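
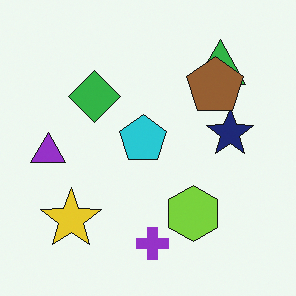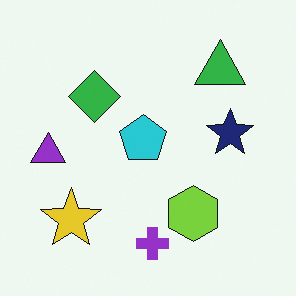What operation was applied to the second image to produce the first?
It was overlaid with an additional brown pentagon.

A brown pentagon appears in the first image that is absent from the second.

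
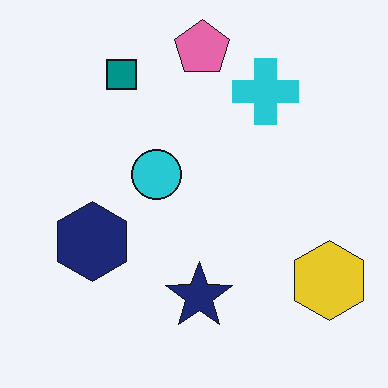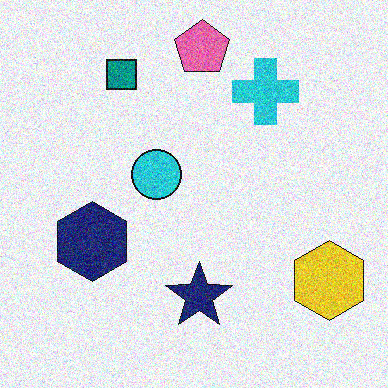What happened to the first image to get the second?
This is the original image degraded with heavy additive noise.

Random speckle covers the whole image, including the flat background.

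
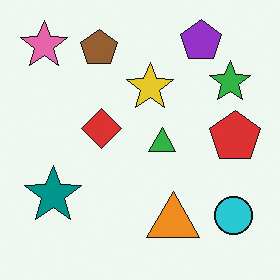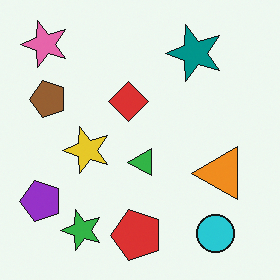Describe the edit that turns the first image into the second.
The image was transposed (reflected across the top-left ↔ bottom-right diagonal).

Shapes have swapped their row and column positions — what was in the top-right is now in the bottom-left — a diagonal reflection.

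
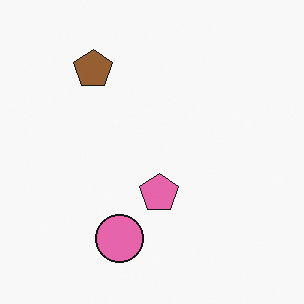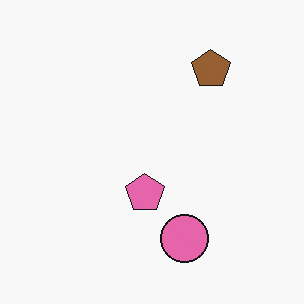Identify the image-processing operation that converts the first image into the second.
This is the original image flipped horizontally (left ↔ right).

The brown pentagon is in the top-left of the first image and the top-right of the second — shapes on opposite sides of the vertical midline have swapped in a mirror flip.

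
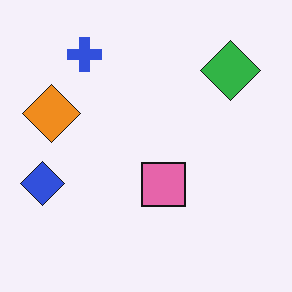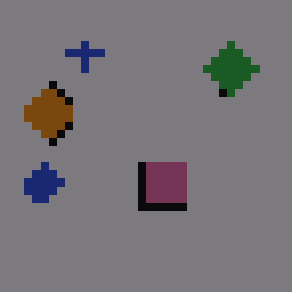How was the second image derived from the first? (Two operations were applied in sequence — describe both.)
It was substantially darkened, then moderately pixelated.

Every pixel — background and shapes alike — is uniformly darkened. Shapes are reduced to large square blocks; fine edges and outlines are lost — a downscale-then-upscale (mosaic) effect.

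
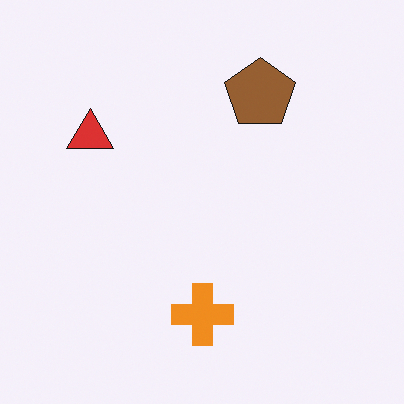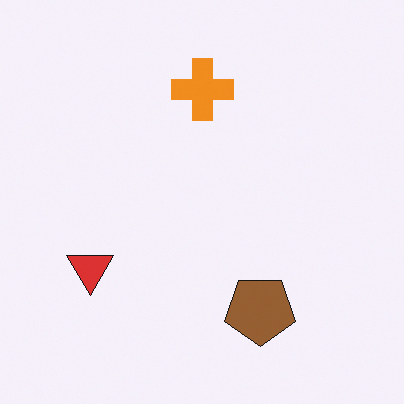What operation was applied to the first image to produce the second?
The second image is the first flipped vertically (top ↔ bottom).

The orange cross is in the bottom of the first image and the top of the second — shapes on opposite sides of the horizontal midline have swapped in a mirror flip.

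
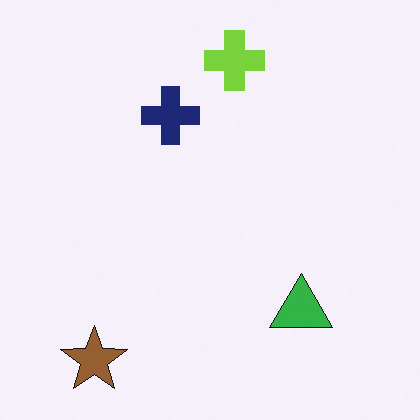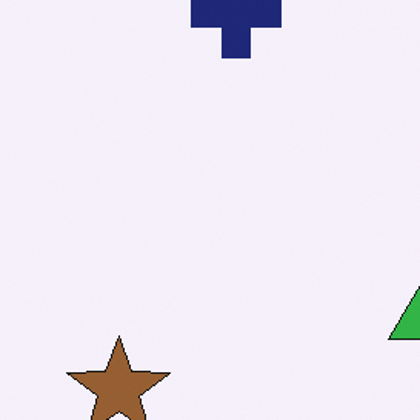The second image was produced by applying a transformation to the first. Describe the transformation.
This is the original image cropped to a modestly smaller region and rescaled.

The visible shapes are larger and the field of view is narrower; shapes near the original edges may be partly or wholly outside the frame — a crop-and-rescale.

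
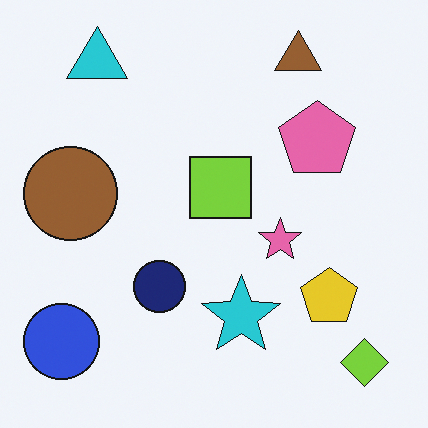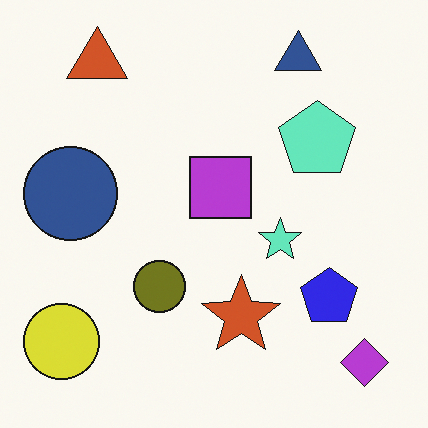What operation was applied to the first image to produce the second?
The transformation is: hue-shifted through roughly half the color wheel.

Every shape's color has rotated by the same amount around the hue wheel — a uniform hue shift.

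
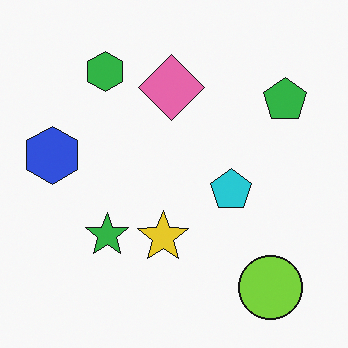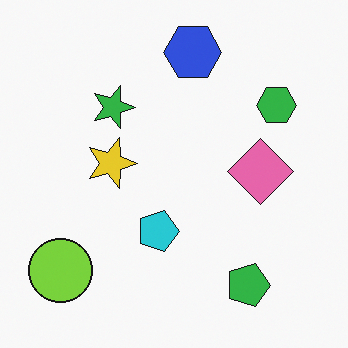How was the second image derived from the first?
Rotated 90° clockwise.

The lime circle sits in the bottom-right of the first image and the bottom-left of the second — consistent with a whole-image 90° clockwise rotation.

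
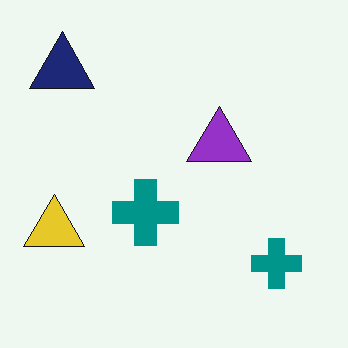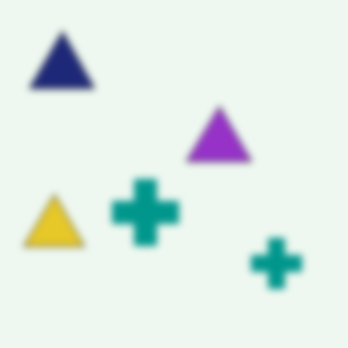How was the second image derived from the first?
The second image is the first moderately blurred.

Shape edges and outlines are uniformly softened across the whole image.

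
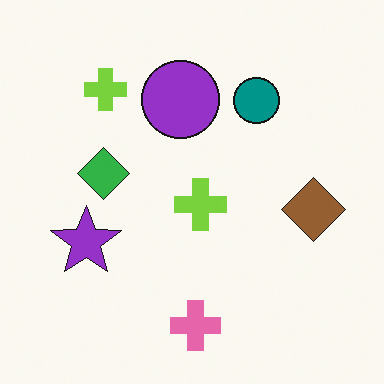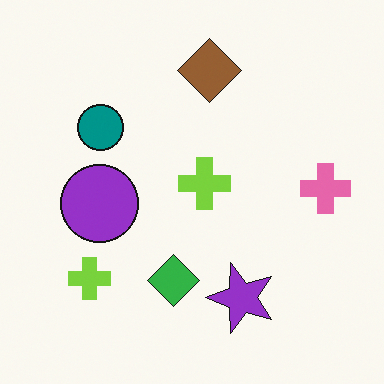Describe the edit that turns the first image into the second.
The image was rotated 90° counter-clockwise.

The pink cross sits in the bottom of the first image and the right of the second — consistent with a whole-image 90° counter-clockwise rotation.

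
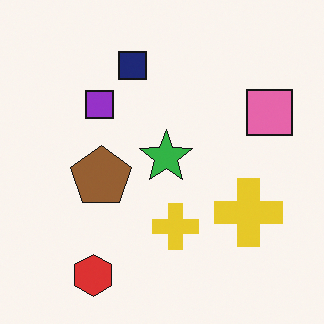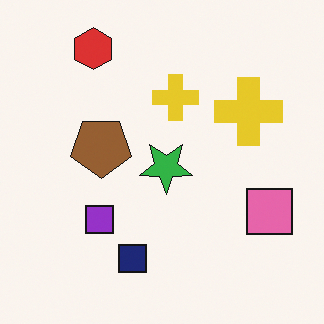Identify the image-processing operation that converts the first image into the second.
It was flipped vertically (top ↔ bottom).

The red hexagon is in the bottom-left of the first image and the top-left of the second — shapes on opposite sides of the horizontal midline have swapped in a mirror flip.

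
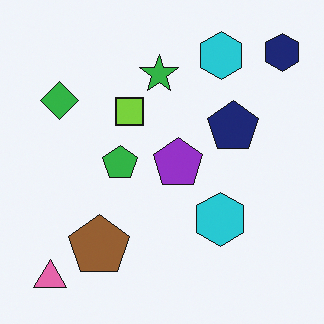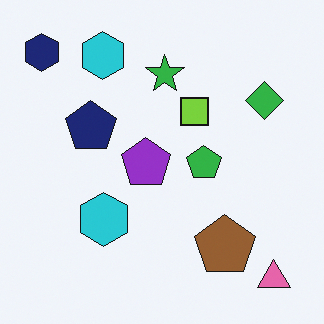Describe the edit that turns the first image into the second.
The image was flipped horizontally (left ↔ right).

The navy hexagon is in the top-right of the first image and the top-left of the second — shapes on opposite sides of the vertical midline have swapped in a mirror flip.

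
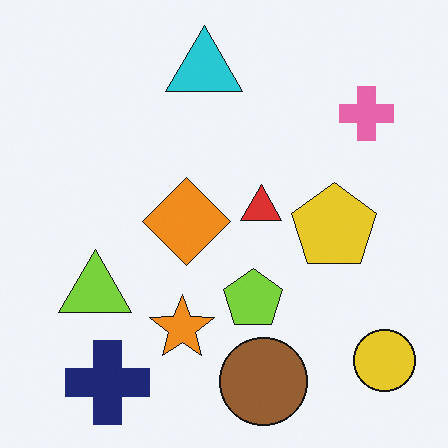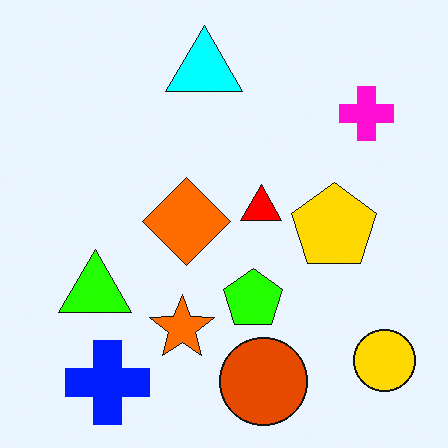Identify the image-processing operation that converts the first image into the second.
The second image is the first made much more vivid (saturation change).

All colors are more vivid — a global saturation change.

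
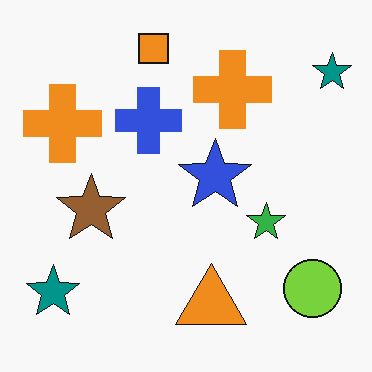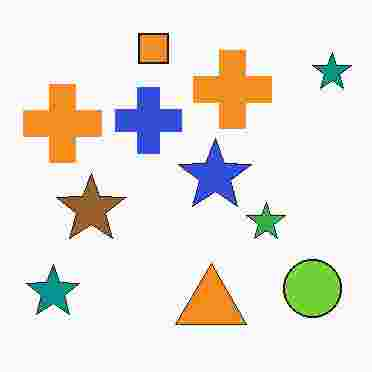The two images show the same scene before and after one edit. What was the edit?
The transformation is: heavily JPEG-compressed with obvious blocking artifacts.

Blocky 8×8 compression artifacts appear around shape edges and the flat background shows ringing — characteristic JPEG degradation.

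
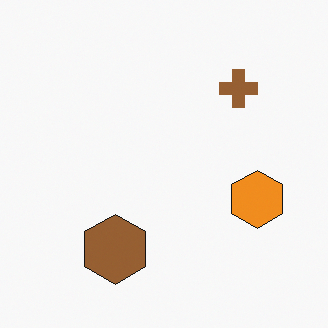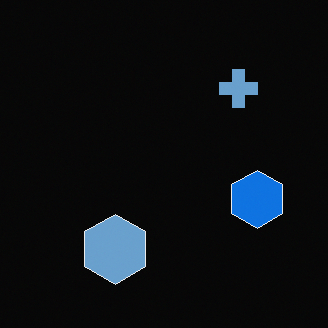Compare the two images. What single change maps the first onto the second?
It was color-inverted (negative).

The light background has become dark and every shape's color is its complement — a photographic negative.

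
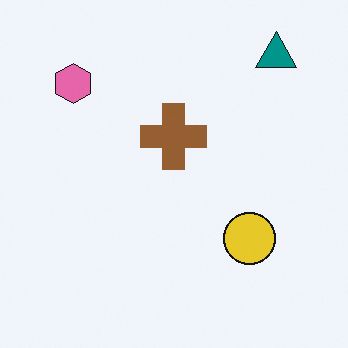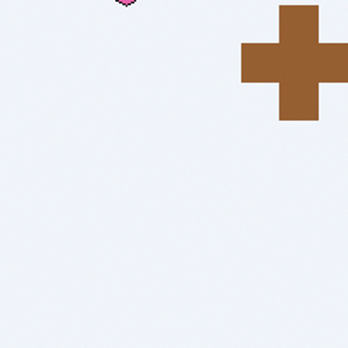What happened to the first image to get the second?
It was cropped to a noticeably smaller region and rescaled.

The visible shapes are larger and the field of view is narrower; shapes near the original edges may be partly or wholly outside the frame — a crop-and-rescale.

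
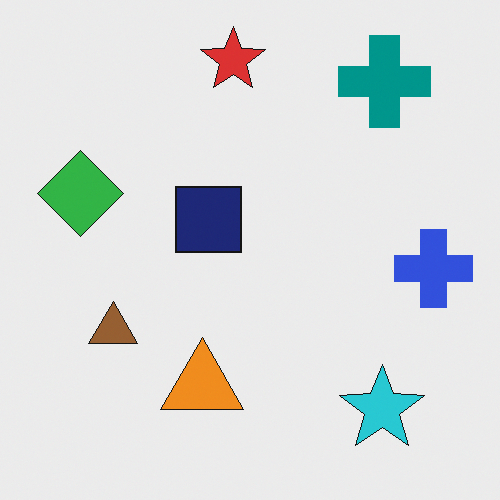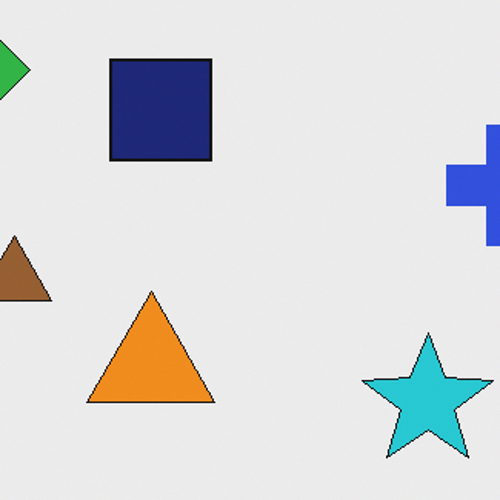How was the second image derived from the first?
The transformation is: cropped slightly and scaled back up.

The visible shapes are larger and the field of view is narrower; shapes near the original edges may be partly or wholly outside the frame — a crop-and-rescale.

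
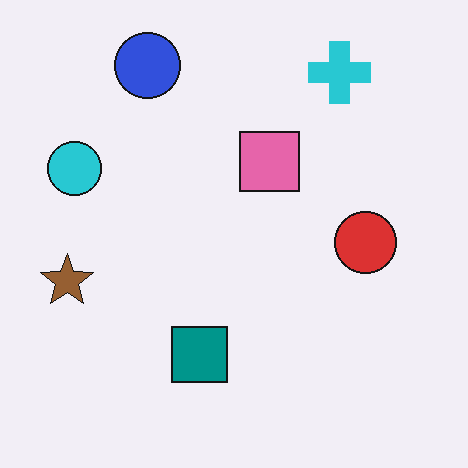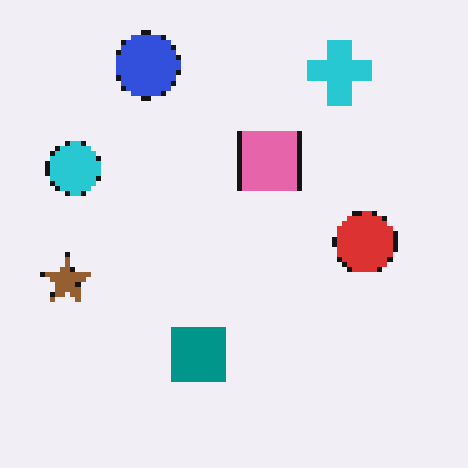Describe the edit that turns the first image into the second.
It was lightly pixelated (a mild mosaic effect).

Shapes are reduced to large square blocks; fine edges and outlines are lost — a downscale-then-upscale (mosaic) effect.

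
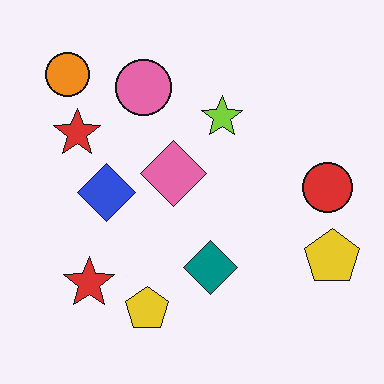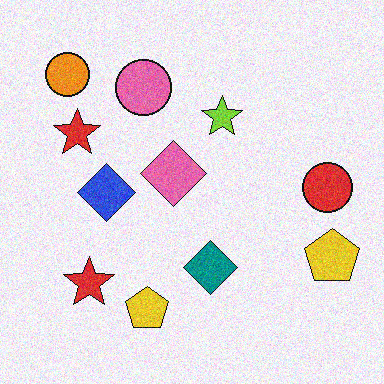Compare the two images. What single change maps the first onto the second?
The transformation is: degraded with moderate additive noise.

Random speckle covers the whole image, including the flat background.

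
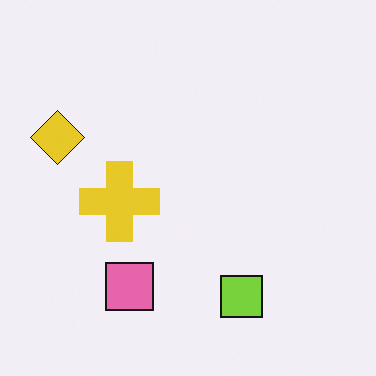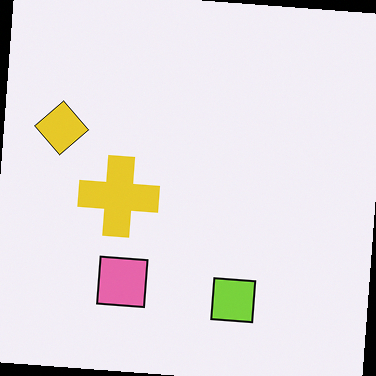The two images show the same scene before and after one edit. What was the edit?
This is the original image rotated clockwise by a slight angle.

Every shape is tilted by the same angle and the image corners show triangular fill wedges — a whole-image rotation by a non-right angle.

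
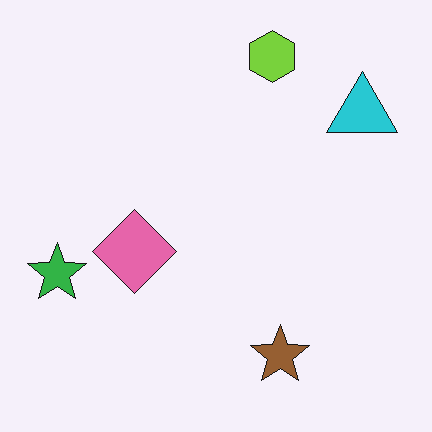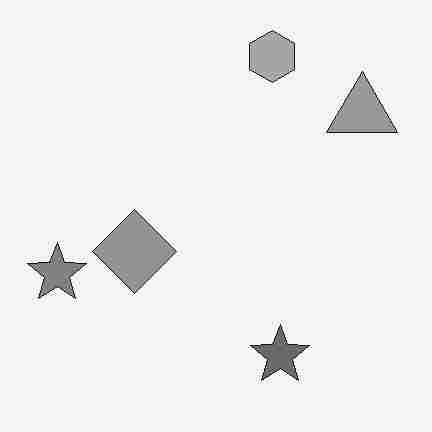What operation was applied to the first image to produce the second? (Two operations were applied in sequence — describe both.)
The second image is the first converted to grayscale, then degraded with heavy JPEG compression.

All color is removed — every shape is now a shade of grey. Blocky 8×8 compression artifacts appear around shape edges and the flat background shows ringing — characteristic JPEG degradation.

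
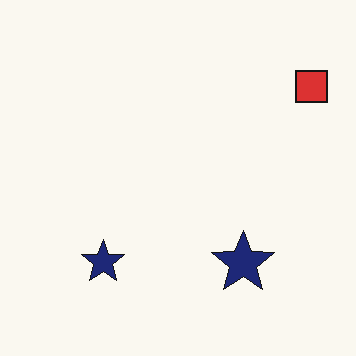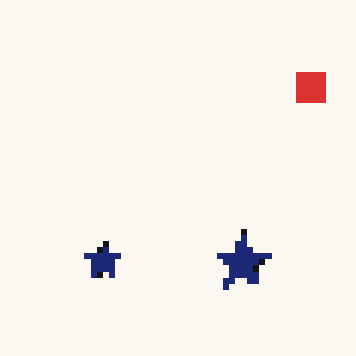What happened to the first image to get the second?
The second image is the first moderately pixelated.

Shapes are reduced to large square blocks; fine edges and outlines are lost — a downscale-then-upscale (mosaic) effect.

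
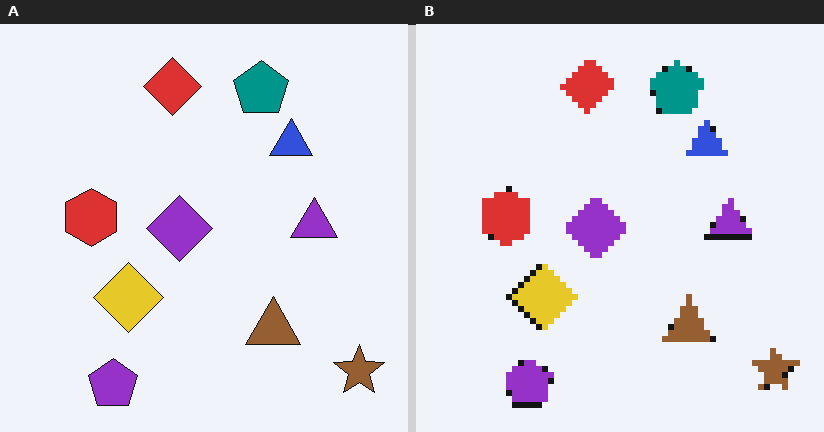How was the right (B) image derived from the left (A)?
This is the original image moderately pixelated.

Shapes are reduced to large square blocks; fine edges and outlines are lost — a downscale-then-upscale (mosaic) effect.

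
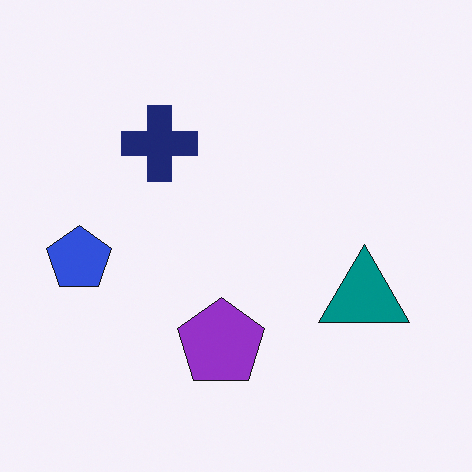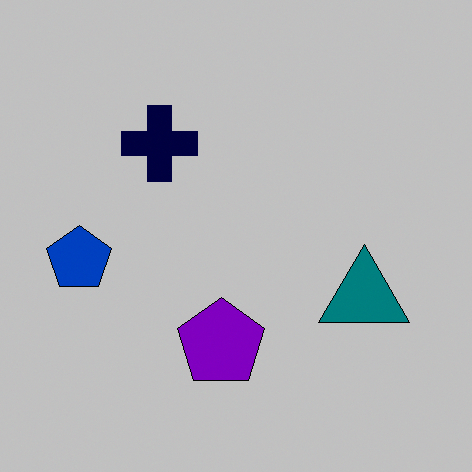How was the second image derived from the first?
The second image is the first heavily posterized to just a handful of flat colors.

Each flat color has snapped to a coarser quantized level — most visibly, the near-white background has dropped to a flat grey.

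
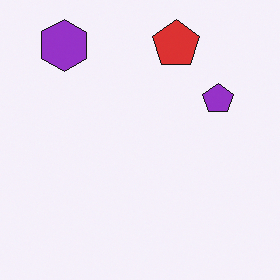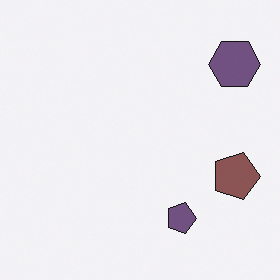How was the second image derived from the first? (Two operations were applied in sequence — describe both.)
The second image is the first made much more muted (saturation change), then rotated 90° clockwise.

All colors are more muted and greyish — a global saturation change. The purple hexagon sits in the top-left of the first image and the top-right of the second — consistent with a whole-image 90° clockwise rotation.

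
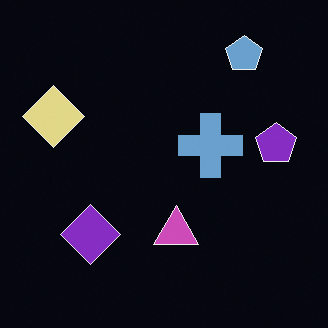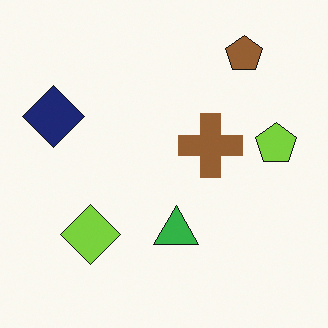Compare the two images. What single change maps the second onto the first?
Color-inverted (negative).

The light background has become dark and every shape's color is its complement — a photographic negative.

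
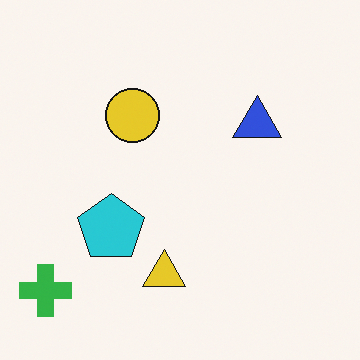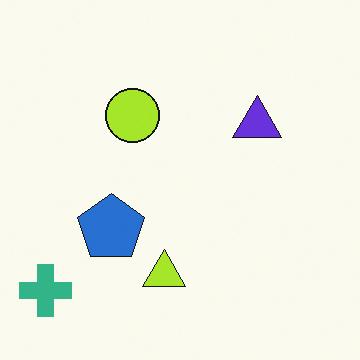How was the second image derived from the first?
The transformation is: hue-shifted by a small amount.

Every shape's color has rotated by the same amount around the hue wheel — a uniform hue shift.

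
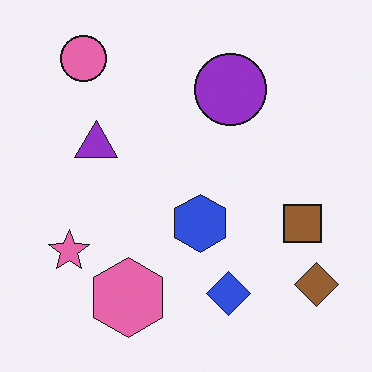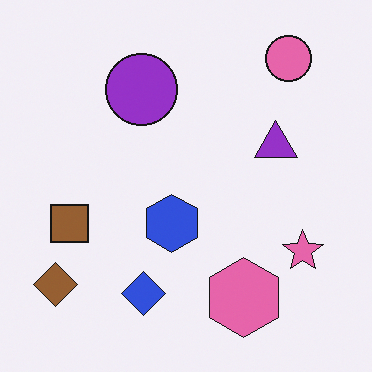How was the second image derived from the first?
The transformation is: flipped horizontally (left ↔ right).

The brown diamond is in the bottom-right of the first image and the bottom-left of the second — shapes on opposite sides of the vertical midline have swapped in a mirror flip.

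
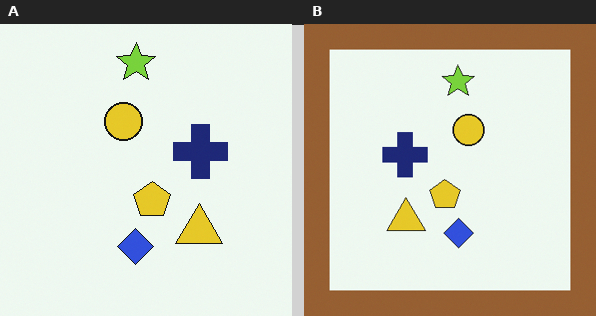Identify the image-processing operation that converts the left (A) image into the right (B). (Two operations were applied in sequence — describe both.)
It was flipped horizontally (left ↔ right), then framed with a brown border.

The navy cross is in the right of the left (A) image and the left of the right (B) — shapes on opposite sides of the vertical midline have swapped in a mirror flip. A solid brown frame runs around the edge of the right (B) image, with the content slightly shrunk inside it.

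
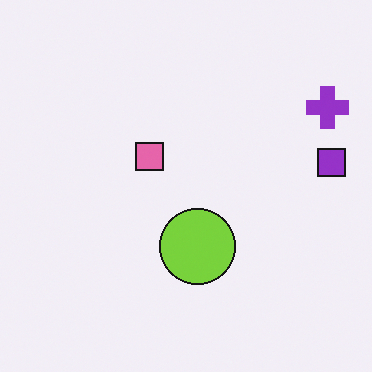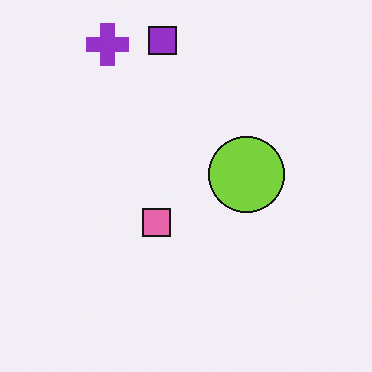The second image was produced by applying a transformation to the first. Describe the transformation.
The transformation is: rotated 90° counter-clockwise.

The purple cross sits in the top-right of the first image and the top-left of the second — consistent with a whole-image 90° counter-clockwise rotation.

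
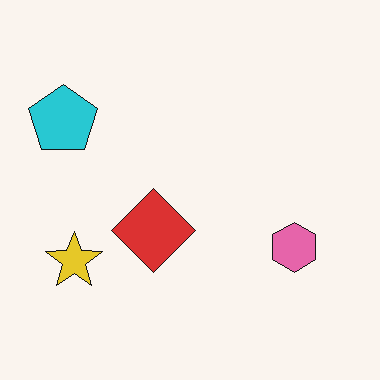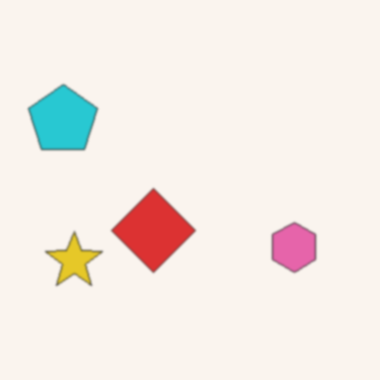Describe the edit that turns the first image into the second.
The transformation is: given a subtle gaussian blur.

Shape edges and outlines are uniformly softened across the whole image.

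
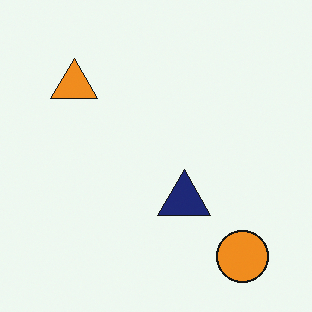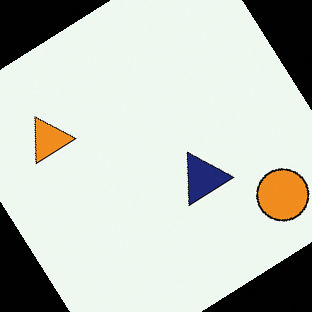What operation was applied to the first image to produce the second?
Rotated counter-clockwise by a large amount — several tens of degrees.

Every shape is tilted by the same angle and the image corners show triangular fill wedges — a whole-image rotation by a non-right angle.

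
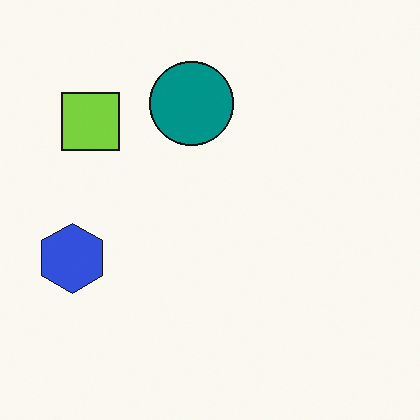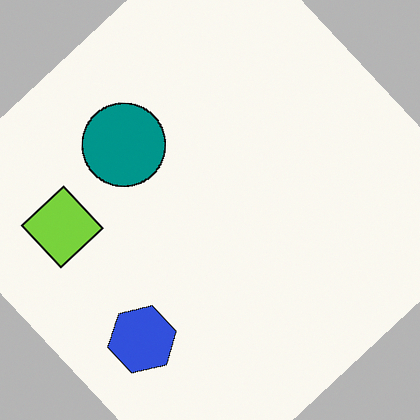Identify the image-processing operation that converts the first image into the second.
The image was rotated counter-clockwise by a large amount — several tens of degrees.

Every shape is tilted by the same angle and the image corners show triangular fill wedges — a whole-image rotation by a non-right angle.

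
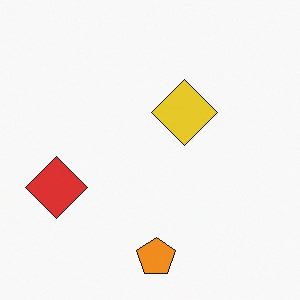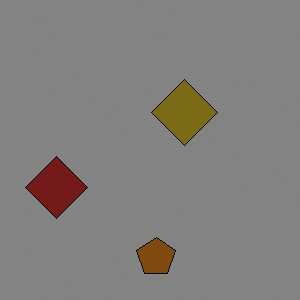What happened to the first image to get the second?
The image was darkened a lot.

Every pixel — background and shapes alike — is uniformly darkened.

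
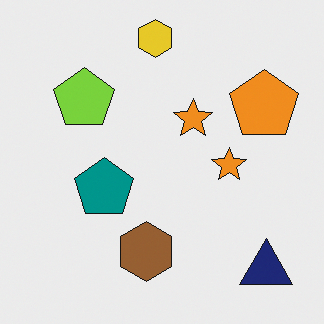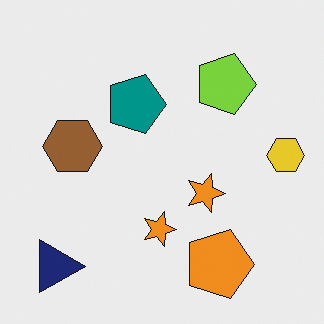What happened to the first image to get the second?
This is the original image rotated 90° clockwise.

The navy triangle sits in the bottom-right of the first image and the bottom-left of the second — consistent with a whole-image 90° clockwise rotation.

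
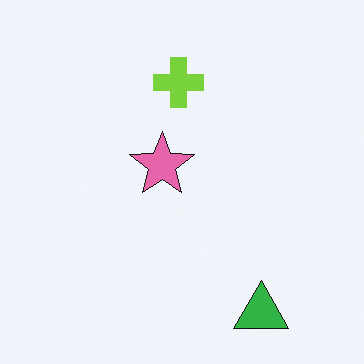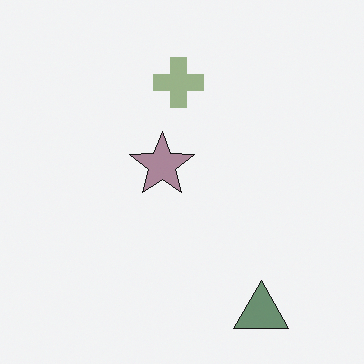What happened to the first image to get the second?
This is the original image made much more muted (saturation change).

All colors are more muted and greyish — a global saturation change.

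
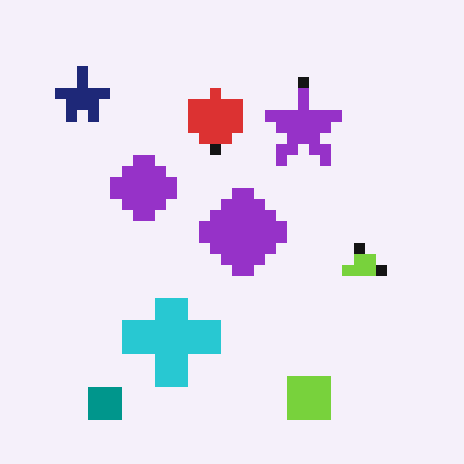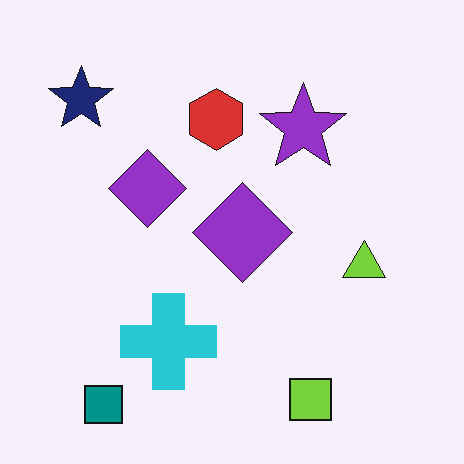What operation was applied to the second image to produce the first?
This is the original image heavily pixelated into large blocks.

Shapes are reduced to large square blocks; fine edges and outlines are lost — a downscale-then-upscale (mosaic) effect.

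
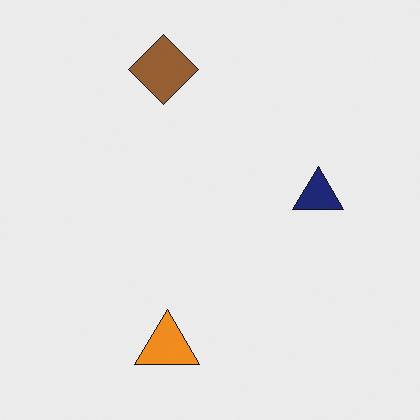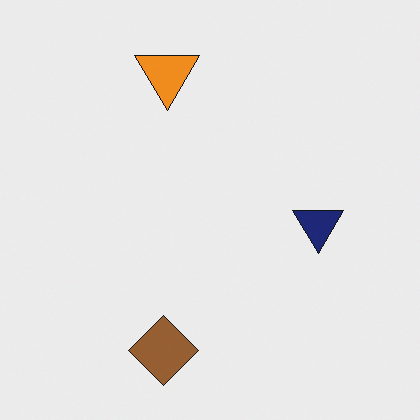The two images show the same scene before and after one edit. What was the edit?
The transformation is: flipped vertically (top ↔ bottom).

The brown diamond is in the top of the first image and the bottom of the second — shapes on opposite sides of the horizontal midline have swapped in a mirror flip.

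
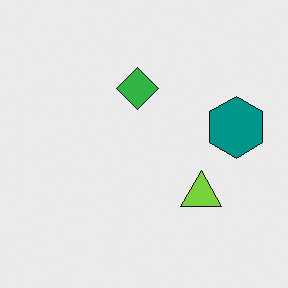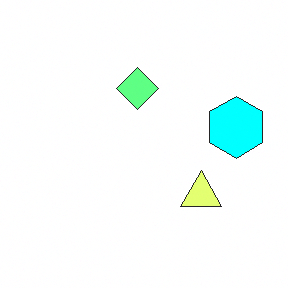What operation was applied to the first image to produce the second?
The transformation is: brightened a lot.

Every pixel — background and shapes alike — is uniformly brightened.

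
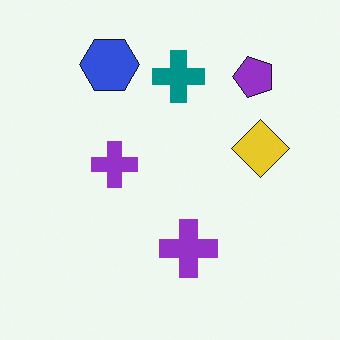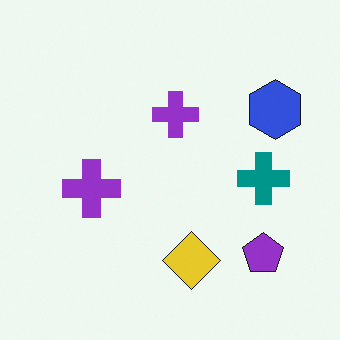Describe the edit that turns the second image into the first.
The first image is the second rotated 90° counter-clockwise.

The purple pentagon sits in the bottom-right of the second image and the top-right of the first — consistent with a whole-image 90° counter-clockwise rotation.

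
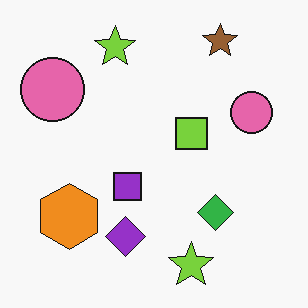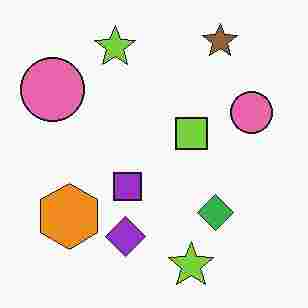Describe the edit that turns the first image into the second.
This is the original image degraded with heavy JPEG compression.

Blocky 8×8 compression artifacts appear around shape edges and the flat background shows ringing — characteristic JPEG degradation.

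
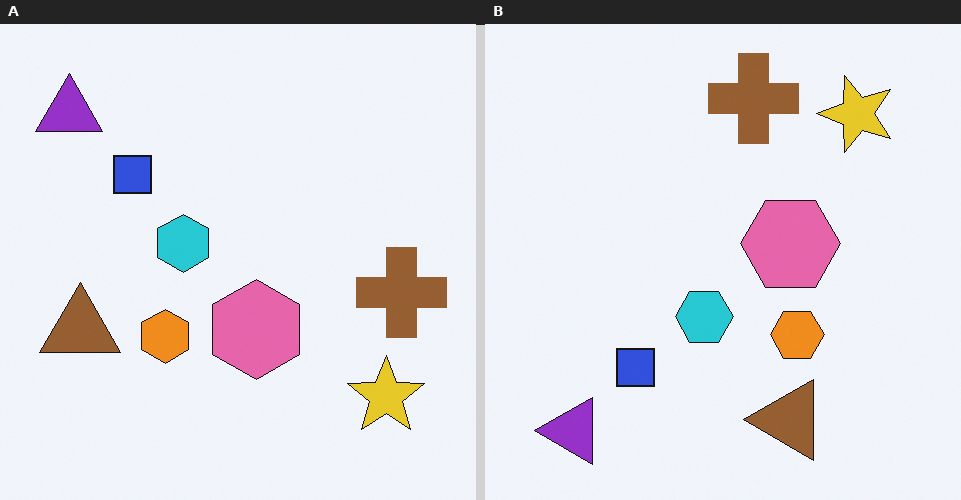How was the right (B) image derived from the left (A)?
Rotated 90° counter-clockwise.

The purple triangle sits in the top-left of the left (A) image and the bottom-left of the right (B) — consistent with a whole-image 90° counter-clockwise rotation.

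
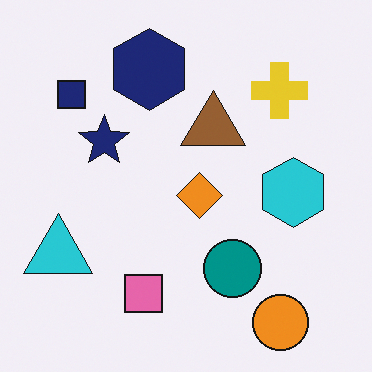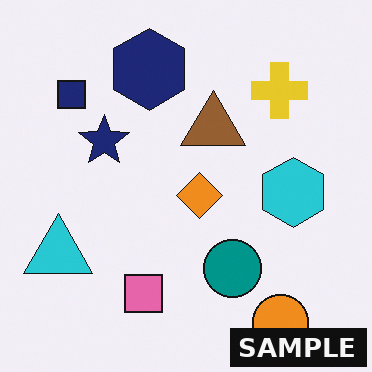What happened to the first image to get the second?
It was watermarked with the text "SAMPLE" in the lower-right corner.

A dark label reading "SAMPLE" appears in the lower-right corner.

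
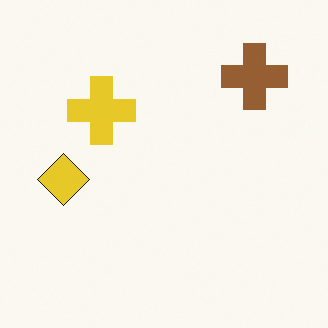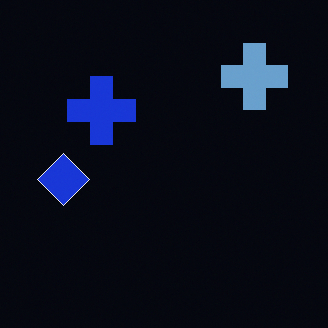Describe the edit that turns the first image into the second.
Color-inverted (negative).

The light background has become dark and every shape's color is its complement — a photographic negative.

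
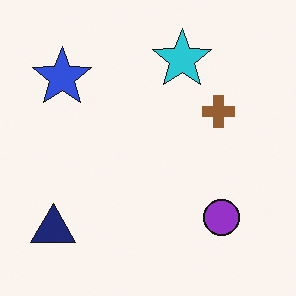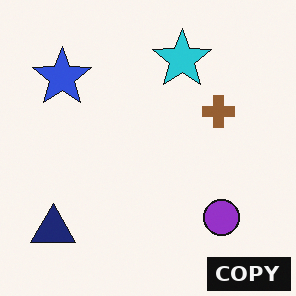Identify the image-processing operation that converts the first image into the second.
Watermarked with the text "COPY" in the lower-right corner.

A dark label reading "COPY" appears in the lower-right corner.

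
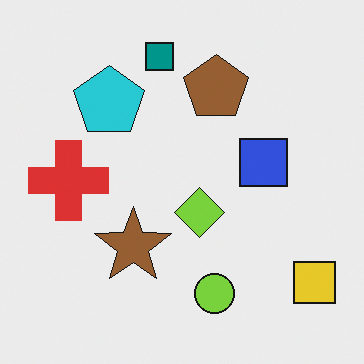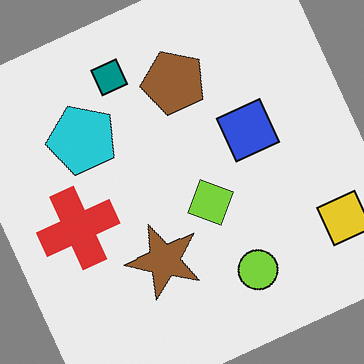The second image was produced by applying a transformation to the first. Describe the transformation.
The second image is the first rotated counter-clockwise by a clearly visible amount.

Every shape is tilted by the same angle and the image corners show triangular fill wedges — a whole-image rotation by a non-right angle.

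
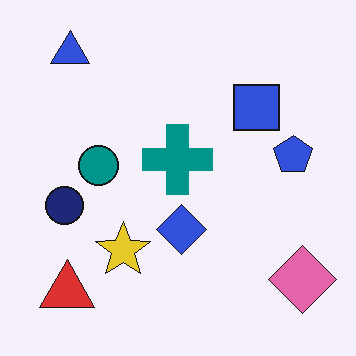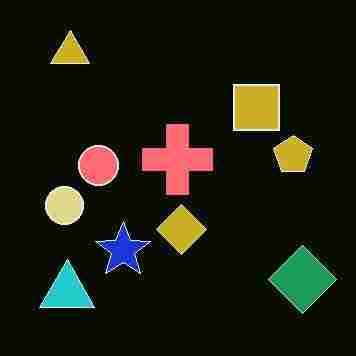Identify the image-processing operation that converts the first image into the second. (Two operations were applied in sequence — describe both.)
Color-inverted (negative), then heavily JPEG-compressed with obvious blocking artifacts.

The light background has become dark and every shape's color is its complement — a photographic negative. Blocky 8×8 compression artifacts appear around shape edges and the flat background shows ringing — characteristic JPEG degradation.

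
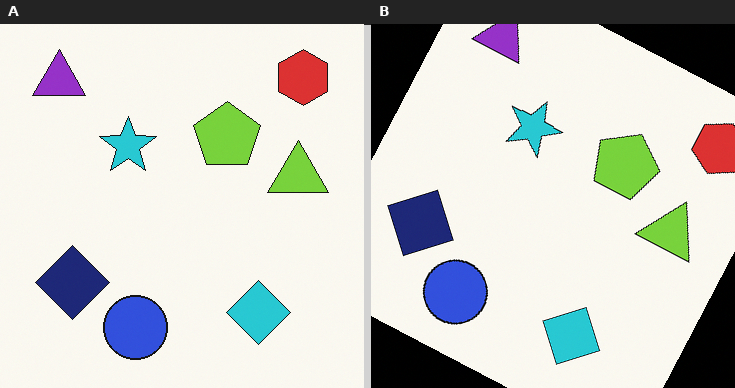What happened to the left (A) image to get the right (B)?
The image was rotated clockwise by a clearly visible amount.

Every shape is tilted by the same angle and the image corners show triangular fill wedges — a whole-image rotation by a non-right angle.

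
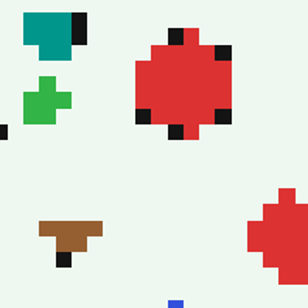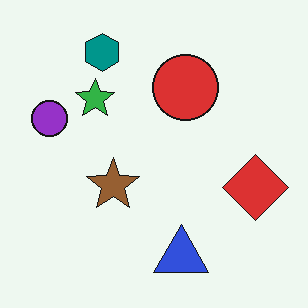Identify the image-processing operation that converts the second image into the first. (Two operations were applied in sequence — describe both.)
The first image is the second coarsely pixelated, then cropped slightly and scaled back up.

Shapes are reduced to large square blocks; fine edges and outlines are lost — a downscale-then-upscale (mosaic) effect. The visible shapes are larger and the field of view is narrower; shapes near the original edges may be partly or wholly outside the frame — a crop-and-rescale.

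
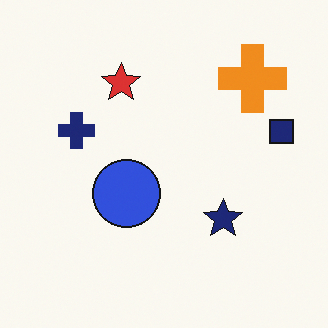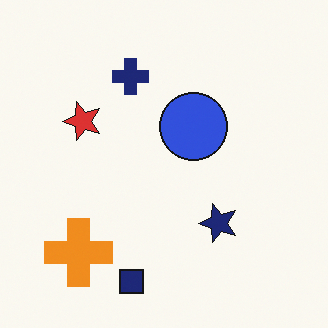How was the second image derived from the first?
Transposed (reflected across the top-left ↔ bottom-right diagonal).

Shapes have swapped their row and column positions — what was in the top-right is now in the bottom-left — a diagonal reflection.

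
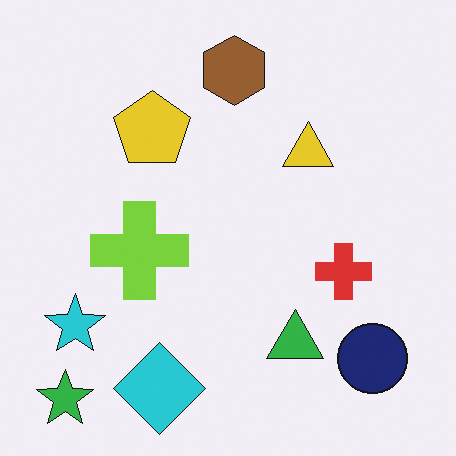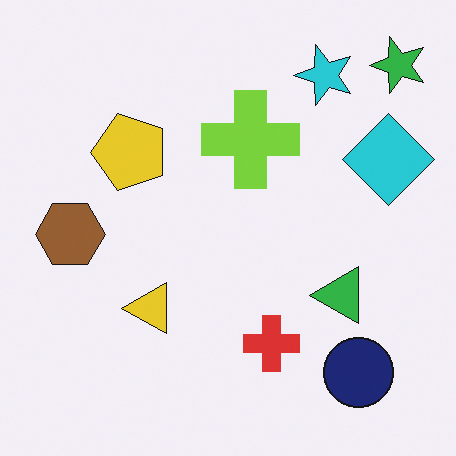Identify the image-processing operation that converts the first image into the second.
The second image is the first transposed (reflected across the top-left ↔ bottom-right diagonal).

Shapes have swapped their row and column positions — what was in the top-right is now in the bottom-left — a diagonal reflection.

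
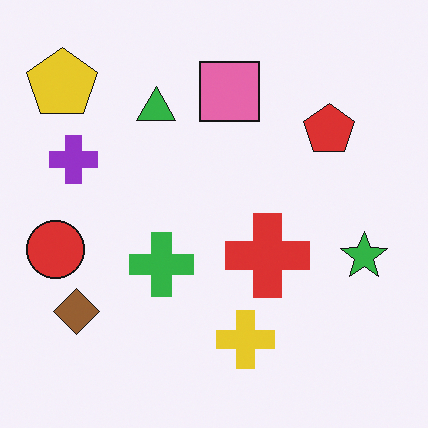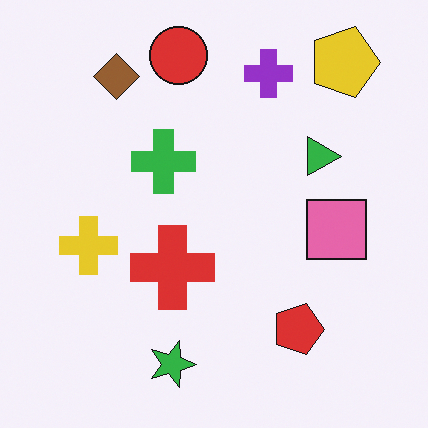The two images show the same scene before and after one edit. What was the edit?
It was rotated 90° clockwise.

The yellow pentagon sits in the top-left of the first image and the top-right of the second — consistent with a whole-image 90° clockwise rotation.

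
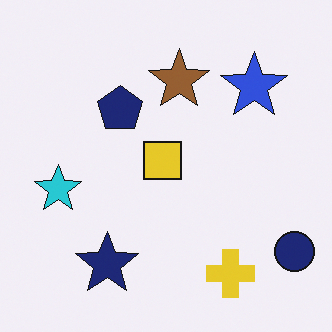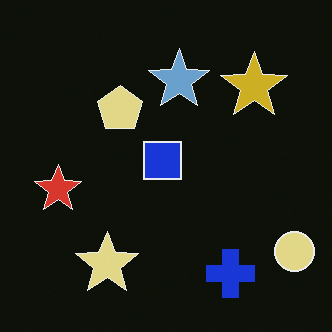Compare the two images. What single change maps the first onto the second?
The transformation is: color-inverted (negative).

The light background has become dark and every shape's color is its complement — a photographic negative.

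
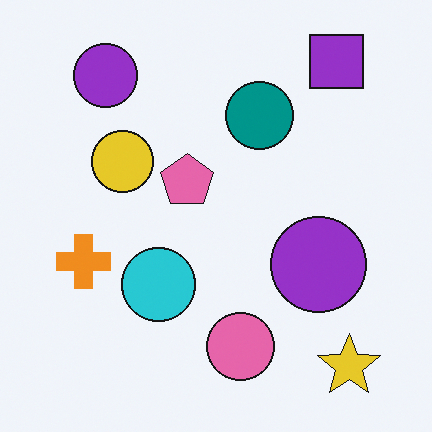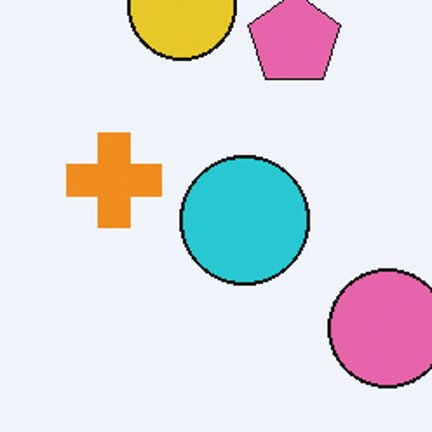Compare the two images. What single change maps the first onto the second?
The image was cropped to a noticeably smaller region and rescaled.

The visible shapes are larger and the field of view is narrower; shapes near the original edges may be partly or wholly outside the frame — a crop-and-rescale.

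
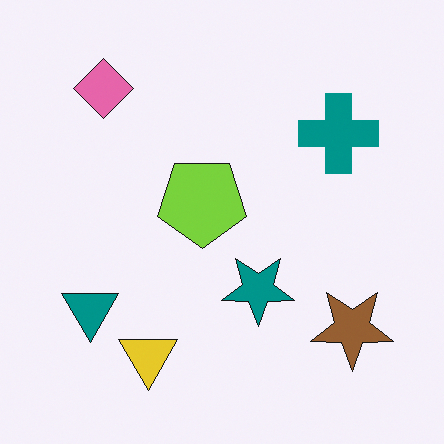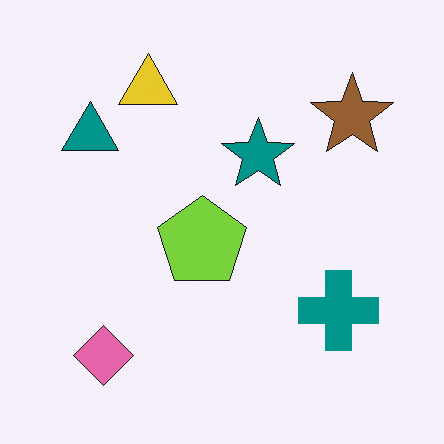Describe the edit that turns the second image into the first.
The image was flipped vertically (top ↔ bottom).

The yellow triangle is in the top of the second image and the bottom of the first — shapes on opposite sides of the horizontal midline have swapped in a mirror flip.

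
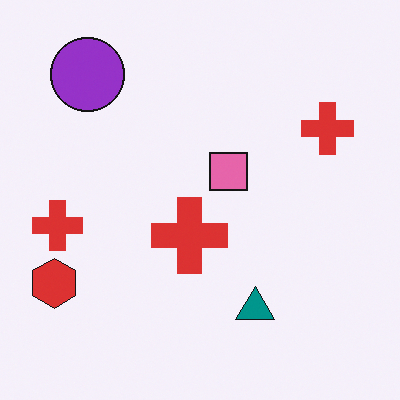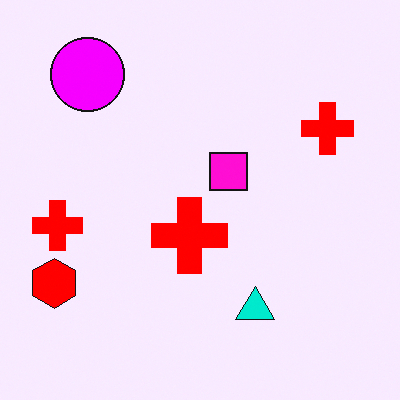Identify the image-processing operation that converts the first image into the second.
The transformation is: made much more vivid (saturation change).

All colors are more vivid — a global saturation change.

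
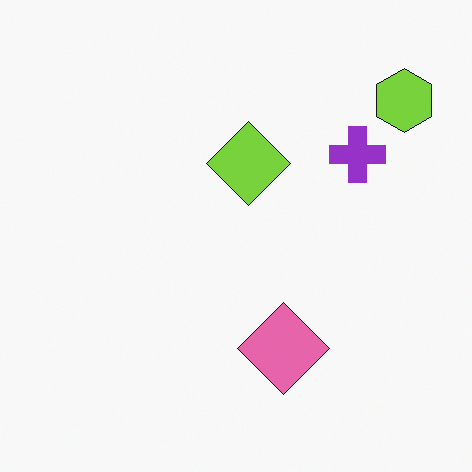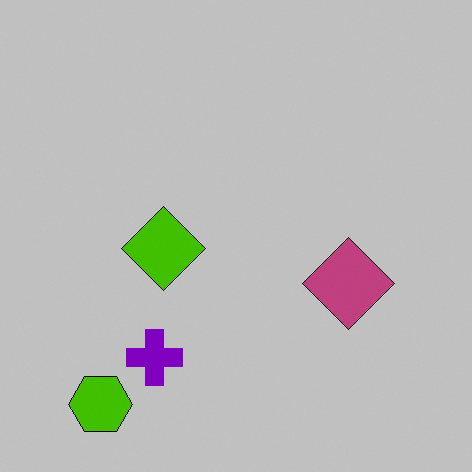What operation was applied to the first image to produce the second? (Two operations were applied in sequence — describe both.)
The image was transposed (reflected across the top-left ↔ bottom-right diagonal), then heavily posterized to just a handful of flat colors.

Shapes have swapped their row and column positions — what was in the top-right is now in the bottom-left — a diagonal reflection. Each flat color has snapped to a coarser quantized level — most visibly, the near-white background has dropped to a flat grey.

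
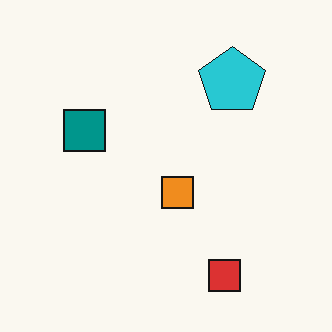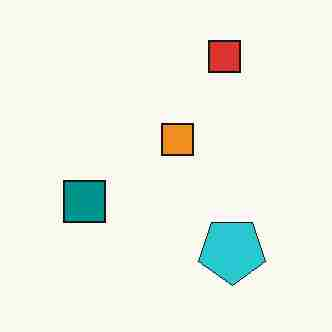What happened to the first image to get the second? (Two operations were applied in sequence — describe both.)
Flipped vertically (top ↔ bottom), then degraded with heavy JPEG compression.

The red square is in the bottom-right of the first image and the top-right of the second — shapes on opposite sides of the horizontal midline have swapped in a mirror flip. Blocky 8×8 compression artifacts appear around shape edges and the flat background shows ringing — characteristic JPEG degradation.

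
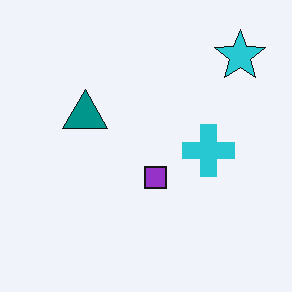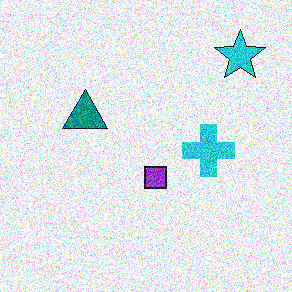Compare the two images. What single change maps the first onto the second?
Degraded with a thick layer of grain.

Random speckle covers the whole image, including the flat background.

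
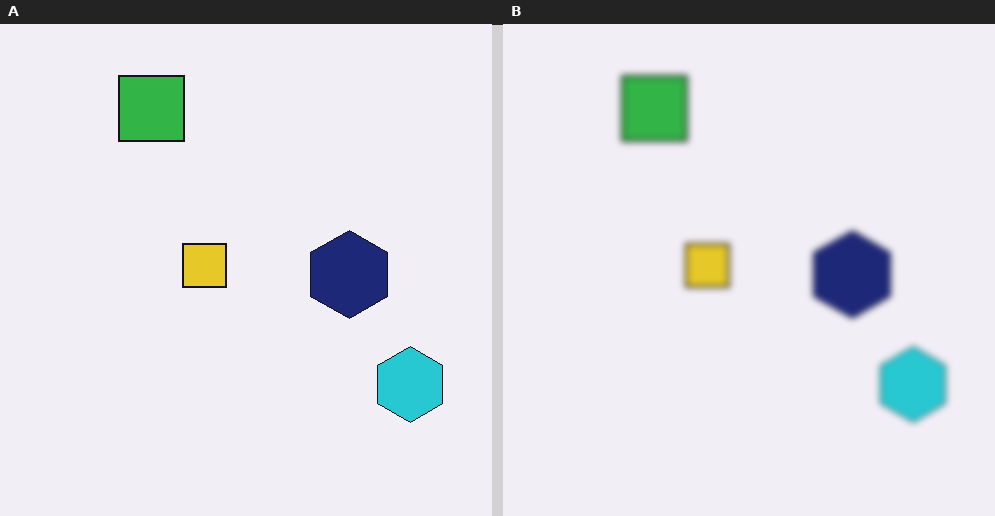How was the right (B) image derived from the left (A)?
The transformation is: moderately blurred.

Shape edges and outlines are uniformly softened across the whole image.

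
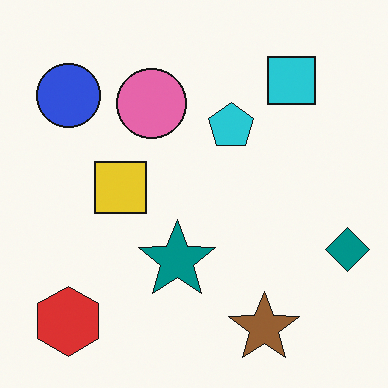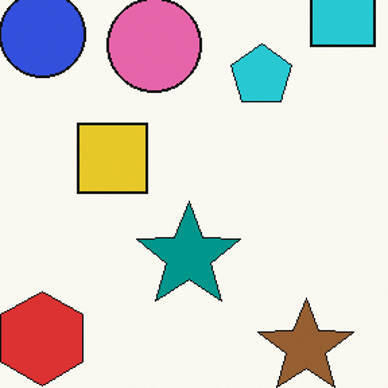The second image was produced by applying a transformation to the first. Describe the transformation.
The transformation is: cropped to a modestly smaller region and rescaled.

The visible shapes are larger and the field of view is narrower; shapes near the original edges may be partly or wholly outside the frame — a crop-and-rescale.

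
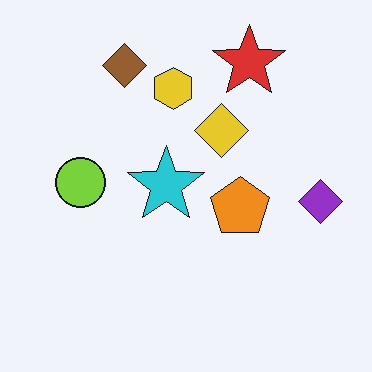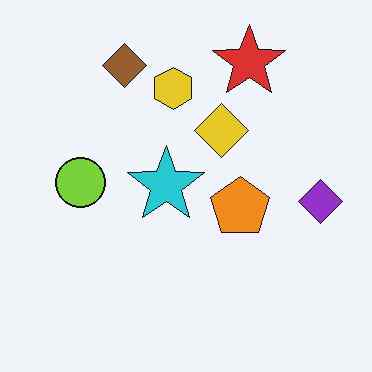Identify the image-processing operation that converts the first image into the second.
The second image is the first JPEG-compressed with visible artifacts.

Blocky 8×8 compression artifacts appear around shape edges and the flat background shows ringing — characteristic JPEG degradation.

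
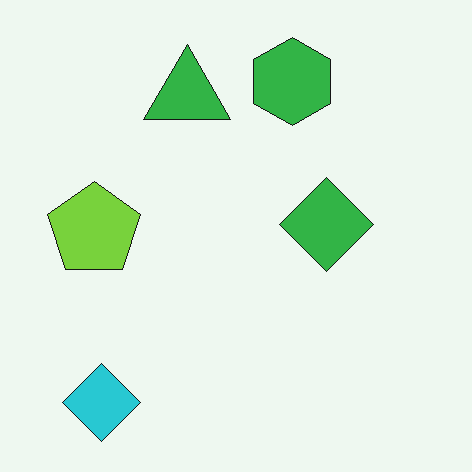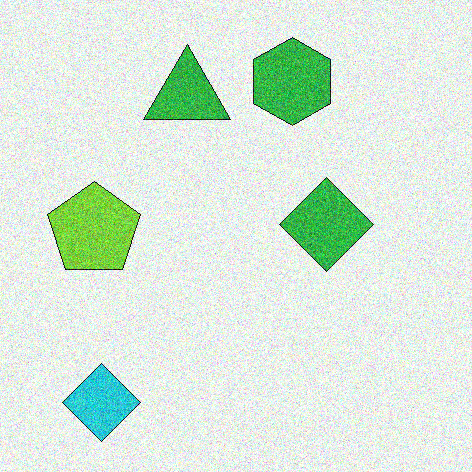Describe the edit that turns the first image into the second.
The second image is the first degraded with a thick layer of grain.

Random speckle covers the whole image, including the flat background.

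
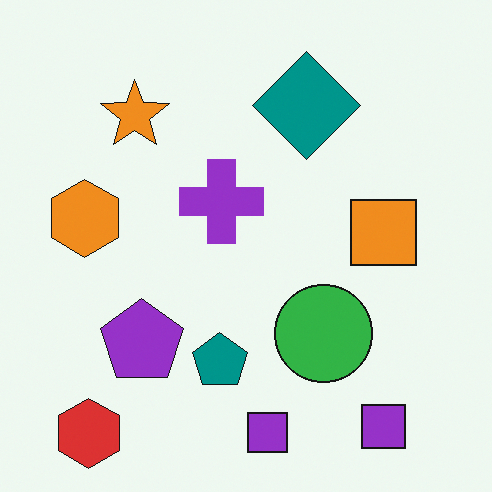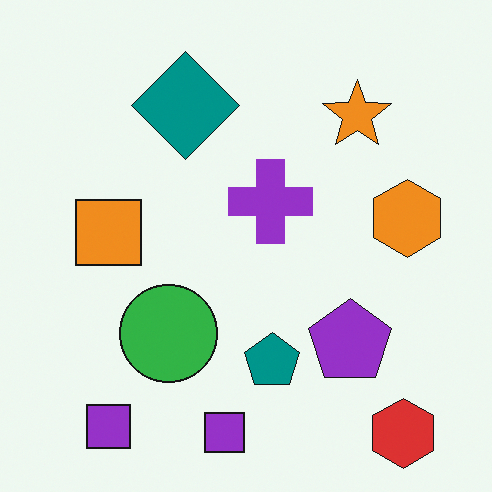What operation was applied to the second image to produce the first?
It was flipped horizontally (left ↔ right).

The orange hexagon is in the right of the second image and the left of the first — shapes on opposite sides of the vertical midline have swapped in a mirror flip.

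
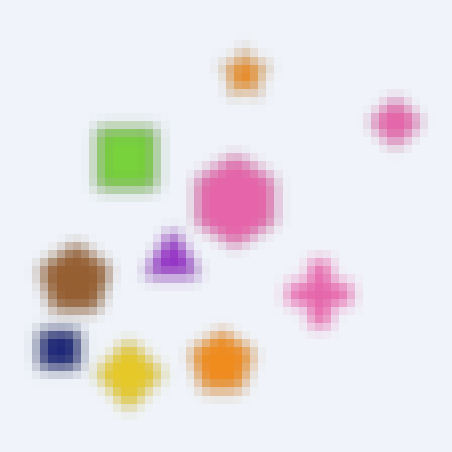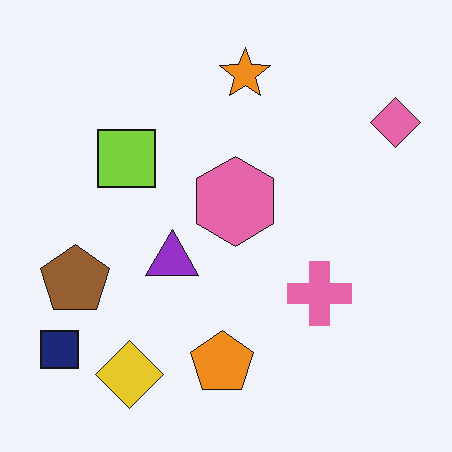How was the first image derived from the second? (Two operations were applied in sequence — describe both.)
This is the original image strongly gaussian-blurred, then moderately pixelated.

Shape edges and outlines are uniformly softened across the whole image. Shapes are reduced to large square blocks; fine edges and outlines are lost — a downscale-then-upscale (mosaic) effect.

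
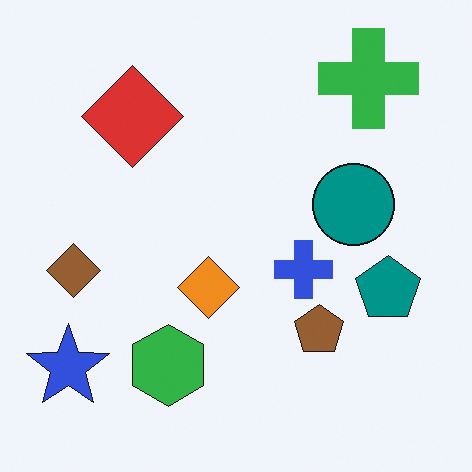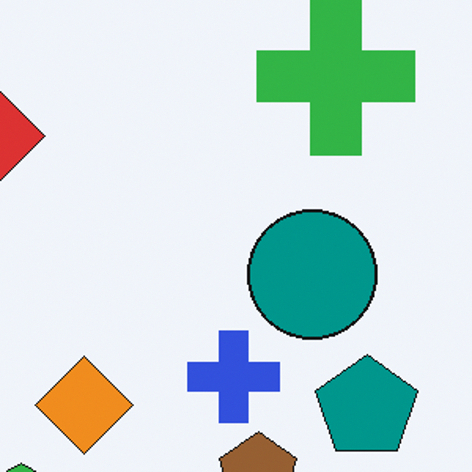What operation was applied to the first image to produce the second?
It was cropped to a modestly smaller region and rescaled.

The visible shapes are larger and the field of view is narrower; shapes near the original edges may be partly or wholly outside the frame — a crop-and-rescale.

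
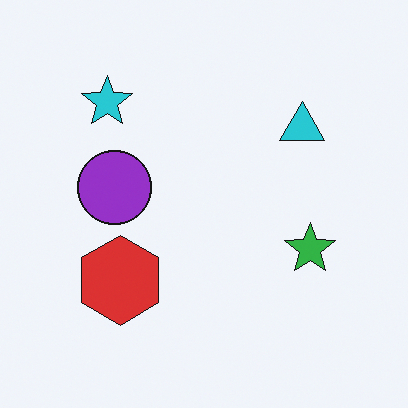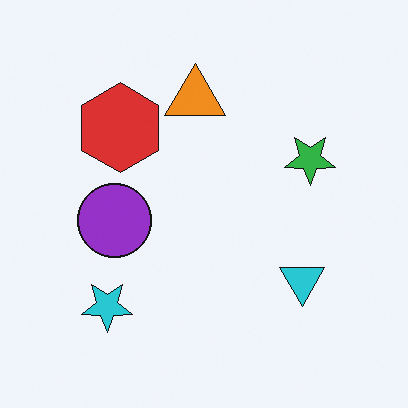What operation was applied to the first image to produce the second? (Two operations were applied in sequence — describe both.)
This is the original image flipped vertically (top ↔ bottom), then overlaid with an additional orange triangle.

The cyan star is in the top-left of the first image and the bottom-left of the second — shapes on opposite sides of the horizontal midline have swapped in a mirror flip. An orange triangle appears in the second image that is absent from the first.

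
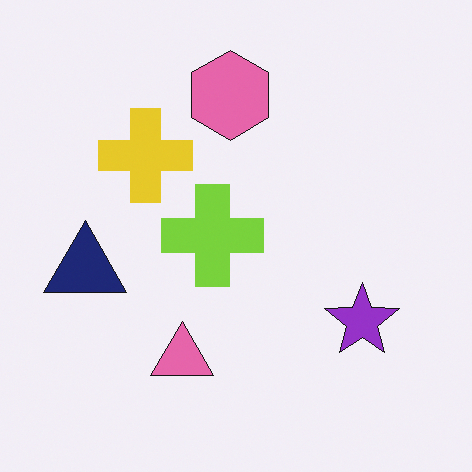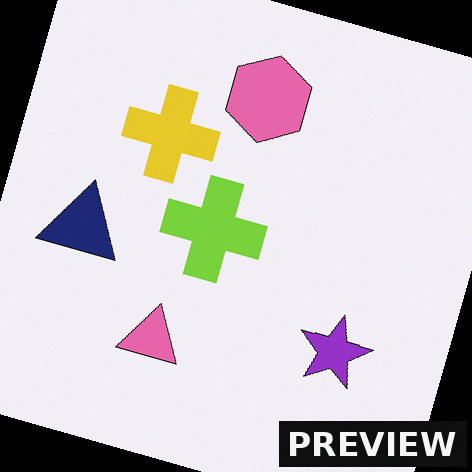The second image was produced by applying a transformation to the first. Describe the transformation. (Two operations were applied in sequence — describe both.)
It was rotated clockwise by a moderate amount, then watermarked with the text "PREVIEW" in the lower-right corner.

Every shape is tilted by the same angle and the image corners show triangular fill wedges — a whole-image rotation by a non-right angle. A dark label reading "PREVIEW" appears in the lower-right corner.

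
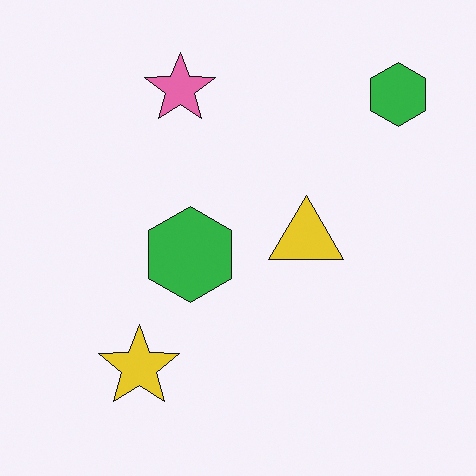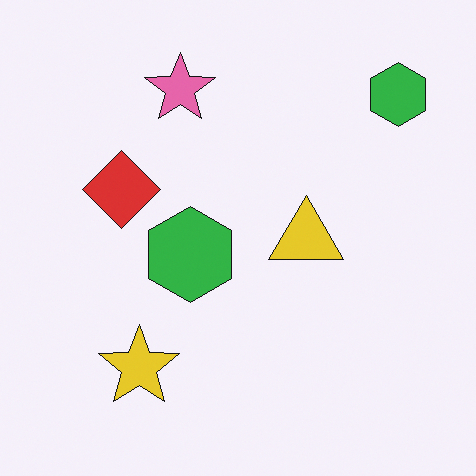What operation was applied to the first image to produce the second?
This is the original image overlaid with an additional red diamond.

A red diamond appears in the second image that is absent from the first.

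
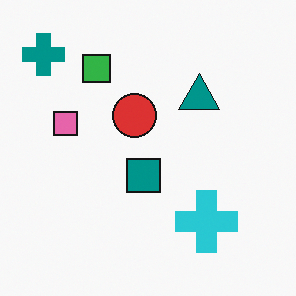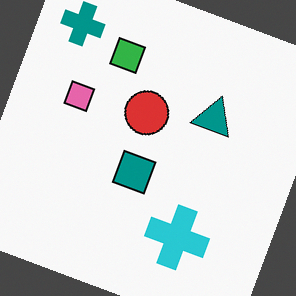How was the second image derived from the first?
This is the original image rotated clockwise by a clearly visible amount.

Every shape is tilted by the same angle and the image corners show triangular fill wedges — a whole-image rotation by a non-right angle.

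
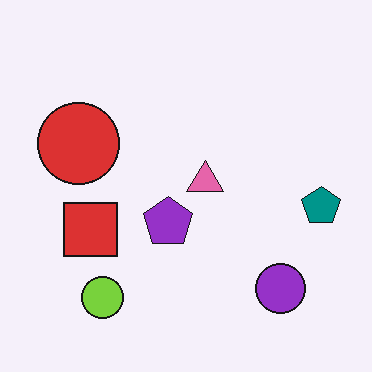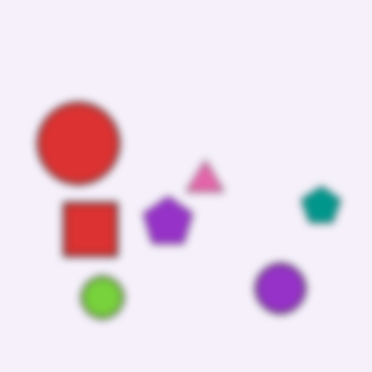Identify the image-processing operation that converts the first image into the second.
The second image is the first noticeably gaussian-blurred.

Shape edges and outlines are uniformly softened across the whole image.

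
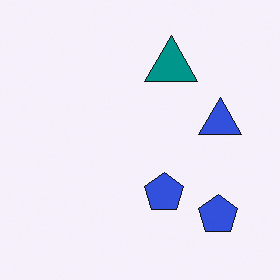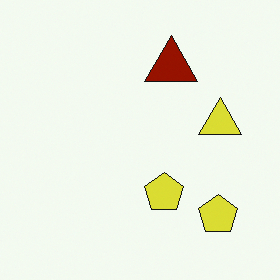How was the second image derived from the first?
The transformation is: hue-shifted by a large amount.

Every shape's color has rotated by the same amount around the hue wheel — a uniform hue shift.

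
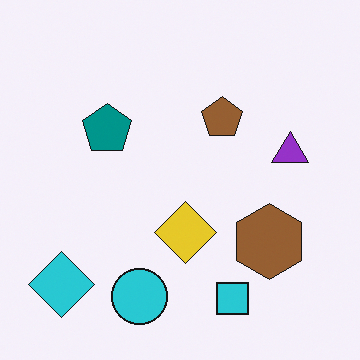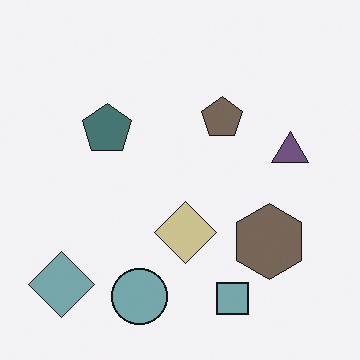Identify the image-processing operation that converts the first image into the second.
Heavily desaturated.

All colors are more muted and greyish — a global saturation change.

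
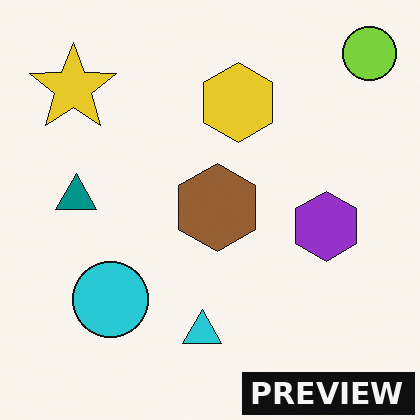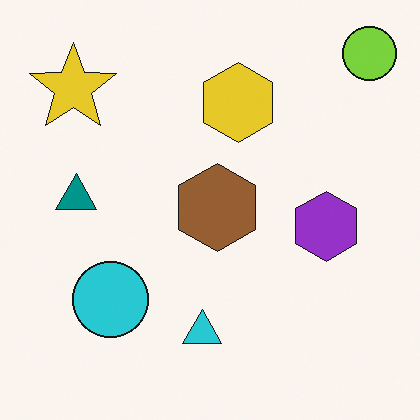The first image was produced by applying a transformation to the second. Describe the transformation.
This is the original image watermarked with the text "PREVIEW" in the lower-right corner.

A dark label reading "PREVIEW" appears in the lower-right corner.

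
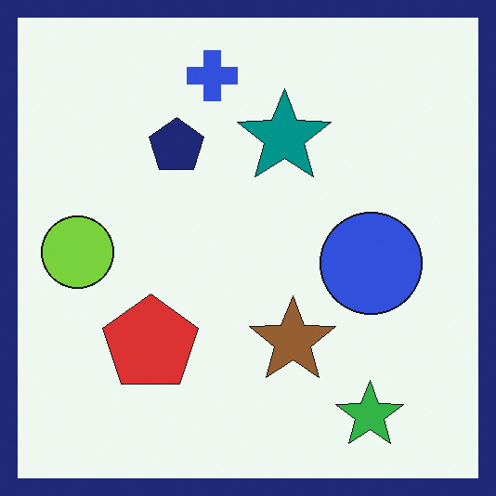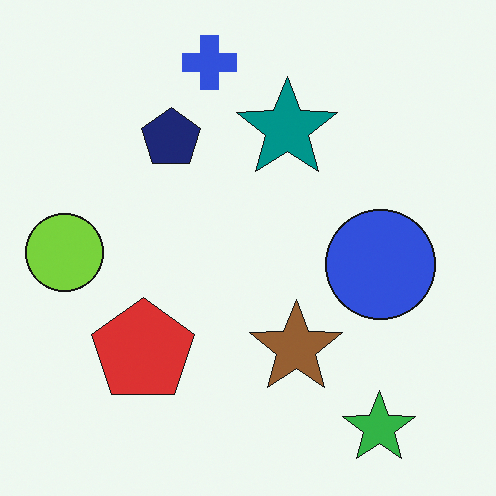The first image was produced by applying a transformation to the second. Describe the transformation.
This is the original image framed with a navy border.

A solid navy frame runs around the edge of the first image, with the content slightly shrunk inside it.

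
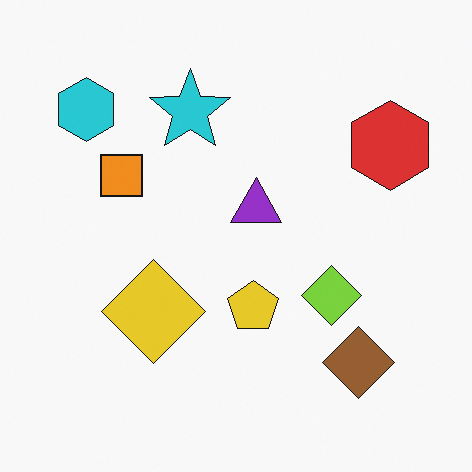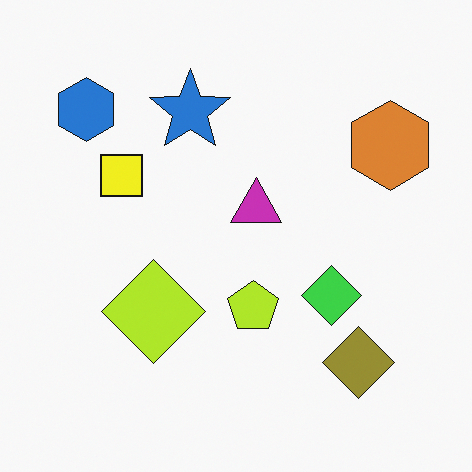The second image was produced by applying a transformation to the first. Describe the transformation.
It was hue-shifted by a small amount.

Every shape's color has rotated by the same amount around the hue wheel — a uniform hue shift.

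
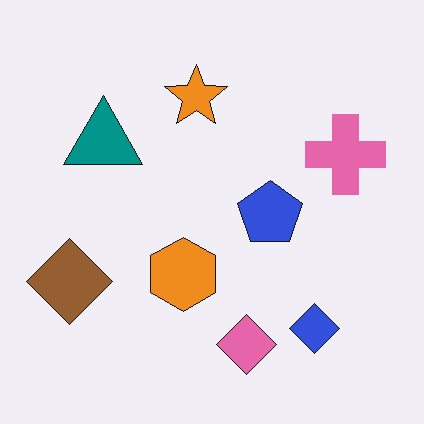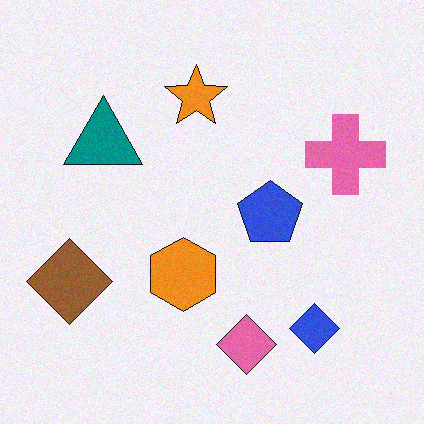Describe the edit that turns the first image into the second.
This is the original image degraded with light additive noise.

Random speckle covers the whole image, including the flat background.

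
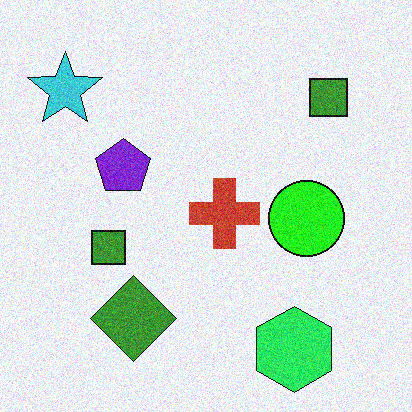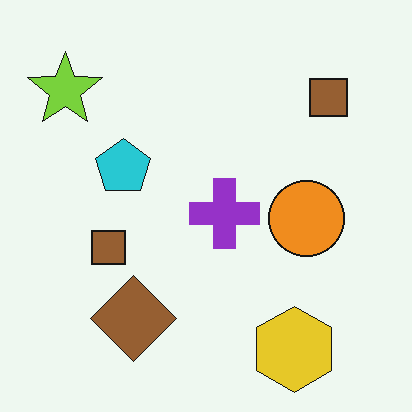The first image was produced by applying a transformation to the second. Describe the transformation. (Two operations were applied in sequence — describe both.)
It was hue-shifted noticeably, then degraded with moderate additive noise.

Every shape's color has rotated by the same amount around the hue wheel — a uniform hue shift. Random speckle covers the whole image, including the flat background.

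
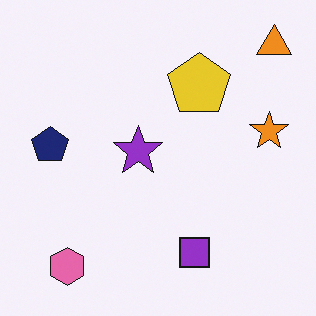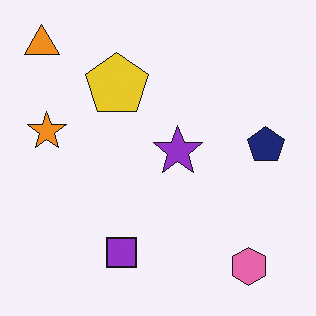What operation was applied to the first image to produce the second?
The transformation is: flipped horizontally (left ↔ right).

The orange triangle is in the top-right of the first image and the top-left of the second — shapes on opposite sides of the vertical midline have swapped in a mirror flip.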